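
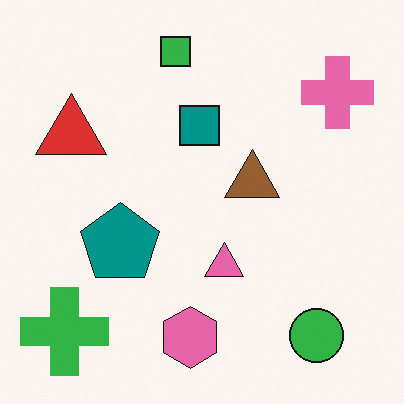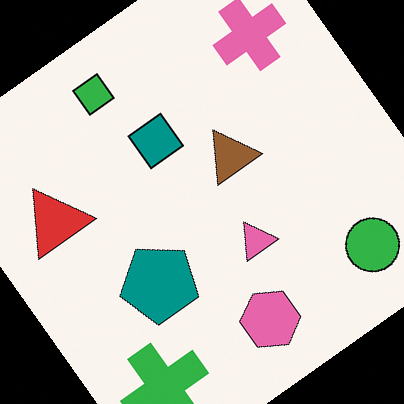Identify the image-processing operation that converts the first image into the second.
This is the original image rotated counter-clockwise by a large amount — several tens of degrees.

Every shape is tilted by the same angle and the image corners show triangular fill wedges — a whole-image rotation by a non-right angle.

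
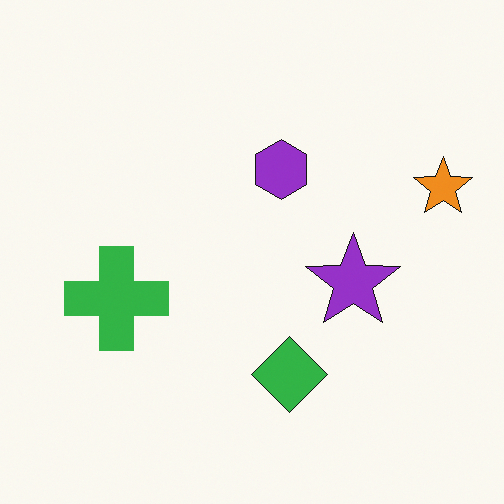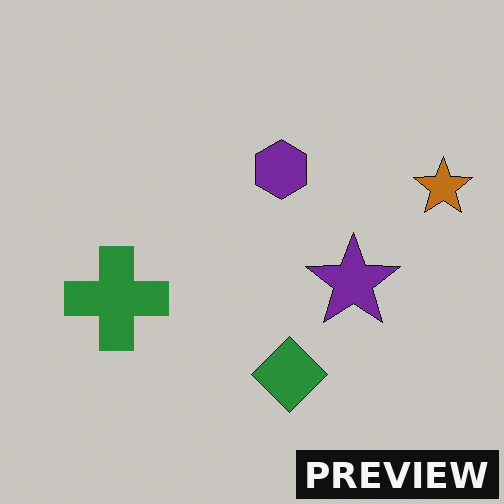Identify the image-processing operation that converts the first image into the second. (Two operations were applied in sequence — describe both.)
This is the original image slightly darkened, then watermarked with the text "PREVIEW" in the lower-right corner.

Every pixel — background and shapes alike — is uniformly darkened. A dark label reading "PREVIEW" appears in the lower-right corner.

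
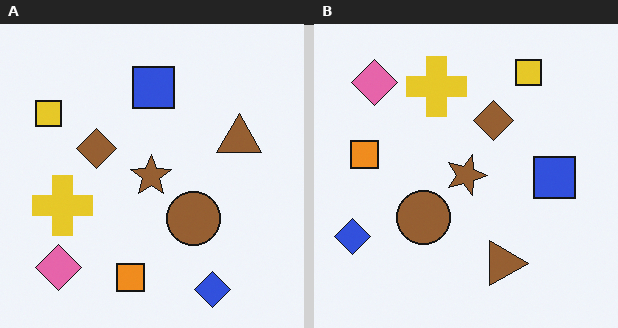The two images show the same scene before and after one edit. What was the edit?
The right (B) image is the left (A) rotated 90° clockwise.

The pink diamond sits in the bottom-left of the left (A) image and the top-left of the right (B) — consistent with a whole-image 90° clockwise rotation.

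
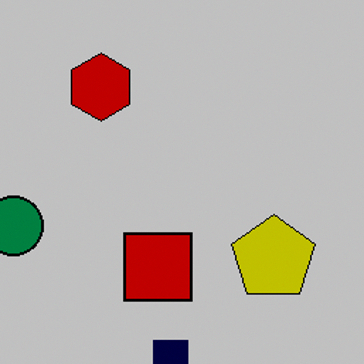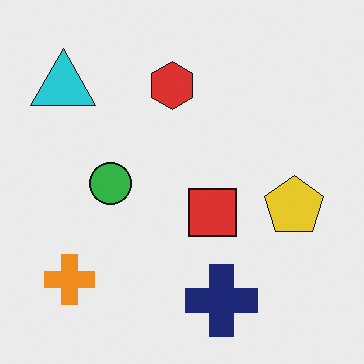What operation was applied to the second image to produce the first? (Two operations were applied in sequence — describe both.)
Aggressively posterized, then cropped to a modestly smaller region and rescaled.

Each flat color has snapped to a coarser quantized level — most visibly, the near-white background has dropped to a flat grey. The visible shapes are larger and the field of view is narrower; shapes near the original edges may be partly or wholly outside the frame — a crop-and-rescale.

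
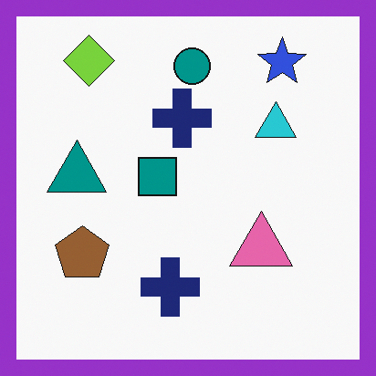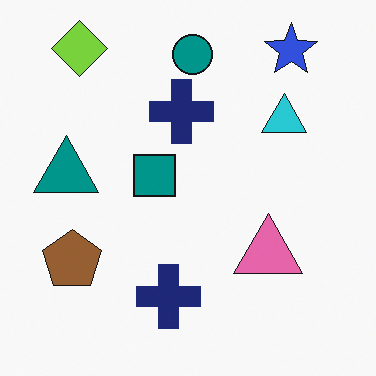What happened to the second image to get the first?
It was framed with a purple border.

A solid purple frame runs around the edge of the first image, with the content slightly shrunk inside it.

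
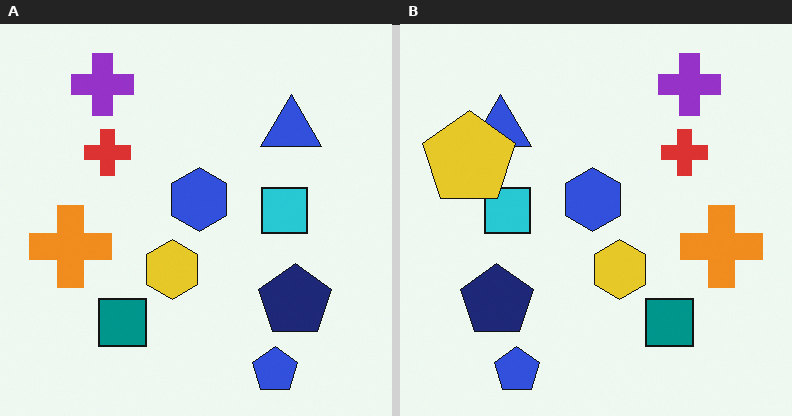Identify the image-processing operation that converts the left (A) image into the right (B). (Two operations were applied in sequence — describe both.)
It was flipped horizontally (left ↔ right), then overlaid with an additional yellow pentagon.

The orange cross is in the left of the left (A) image and the right of the right (B) — shapes on opposite sides of the vertical midline have swapped in a mirror flip. A yellow pentagon appears in the right (B) image that is absent from the left (A).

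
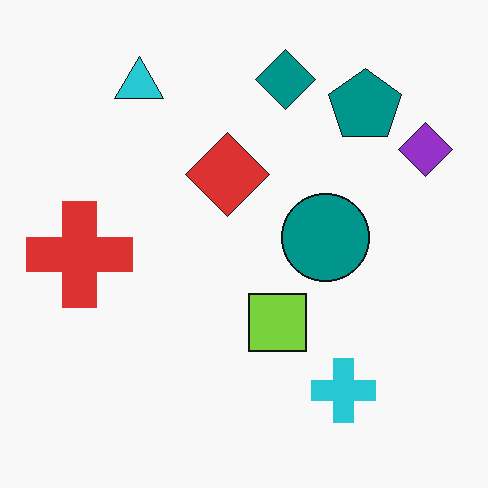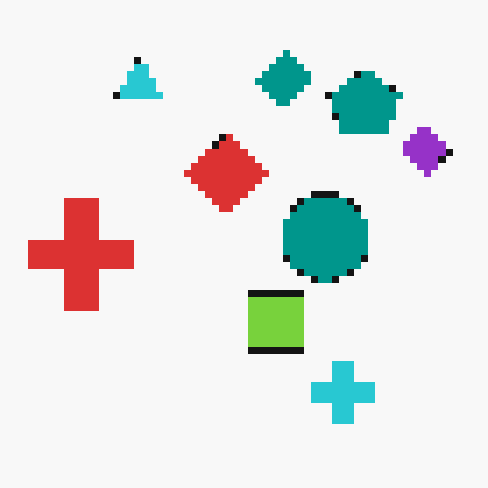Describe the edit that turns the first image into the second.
This is the original image moderately pixelated.

Shapes are reduced to large square blocks; fine edges and outlines are lost — a downscale-then-upscale (mosaic) effect.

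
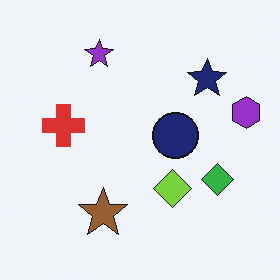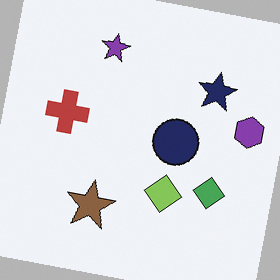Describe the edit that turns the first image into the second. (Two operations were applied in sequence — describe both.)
The second image is the first slightly desaturated, then rotated clockwise by a few degrees.

All colors are more muted and greyish — a global saturation change. Every shape is tilted by the same angle and the image corners show triangular fill wedges — a whole-image rotation by a non-right angle.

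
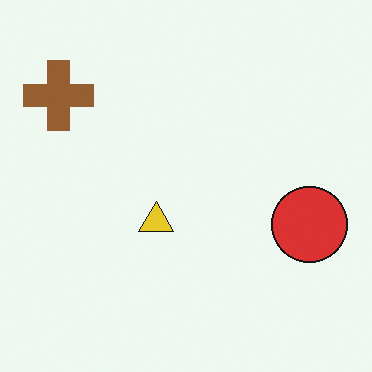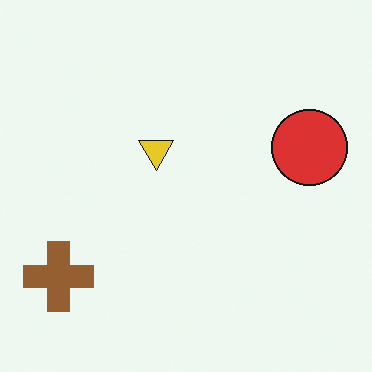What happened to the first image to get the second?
It was flipped vertically (top ↔ bottom).

The brown cross is in the top-left of the first image and the bottom-left of the second — shapes on opposite sides of the horizontal midline have swapped in a mirror flip.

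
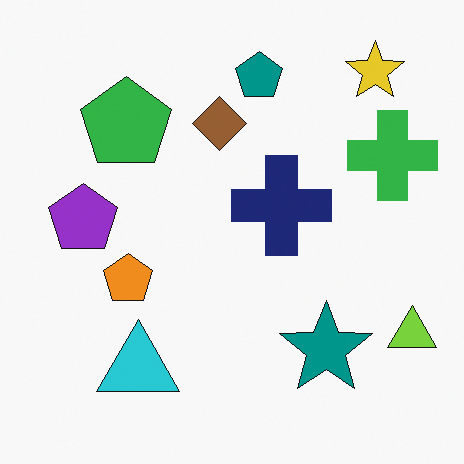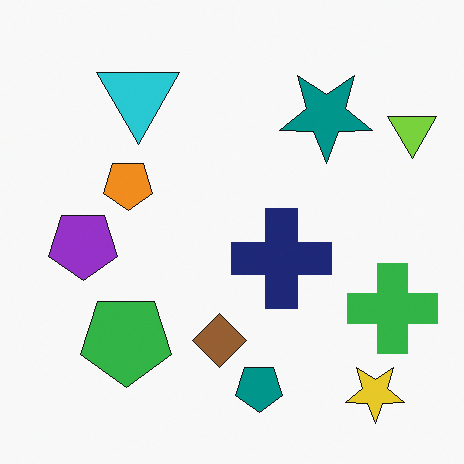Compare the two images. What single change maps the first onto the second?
The image was flipped vertically (top ↔ bottom).

The yellow star is in the top-right of the first image and the bottom-right of the second — shapes on opposite sides of the horizontal midline have swapped in a mirror flip.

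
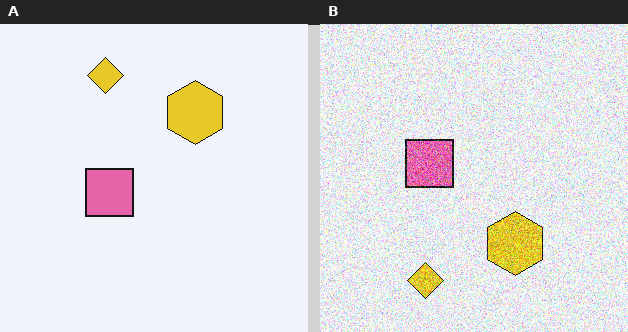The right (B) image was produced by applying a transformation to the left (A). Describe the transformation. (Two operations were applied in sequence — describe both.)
The transformation is: flipped vertically (top ↔ bottom), then degraded with strong gaussian noise.

The yellow diamond is in the top of the left (A) image and the bottom of the right (B) — shapes on opposite sides of the horizontal midline have swapped in a mirror flip. Random speckle covers the whole image, including the flat background.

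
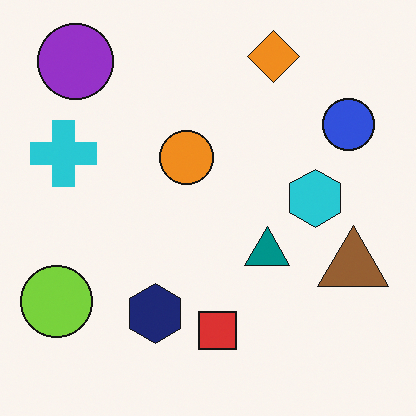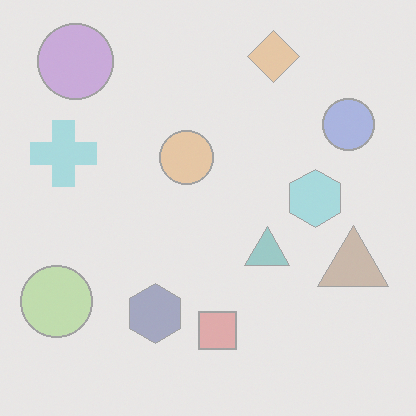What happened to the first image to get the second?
The image was washed out (contrast reduced).

Tones are pushed toward mid-grey across the whole image — a global contrast change.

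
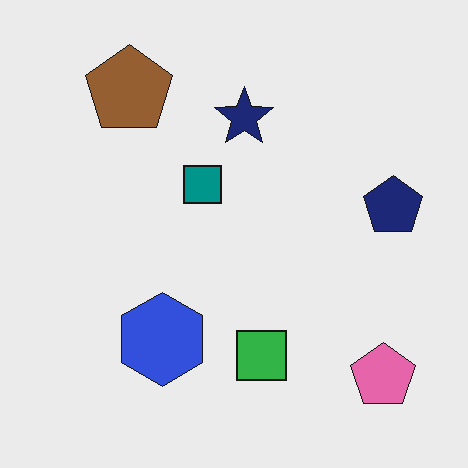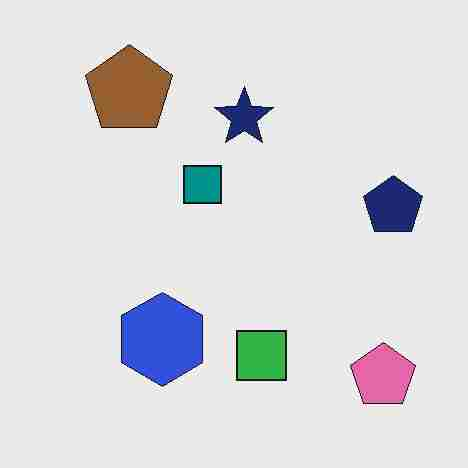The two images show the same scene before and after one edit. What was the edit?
This is the original image degraded with heavy JPEG compression.

Blocky 8×8 compression artifacts appear around shape edges and the flat background shows ringing — characteristic JPEG degradation.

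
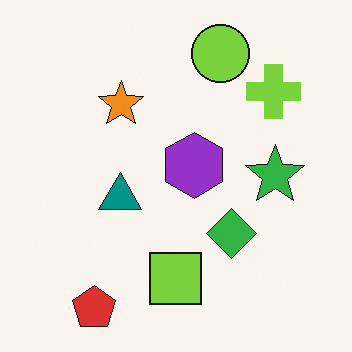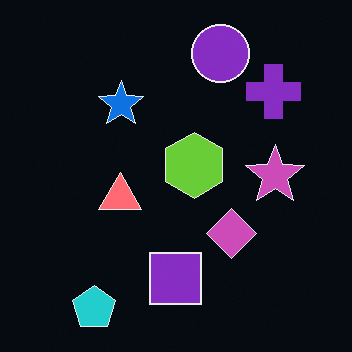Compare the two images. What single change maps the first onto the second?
The transformation is: color-inverted (negative).

The light background has become dark and every shape's color is its complement — a photographic negative.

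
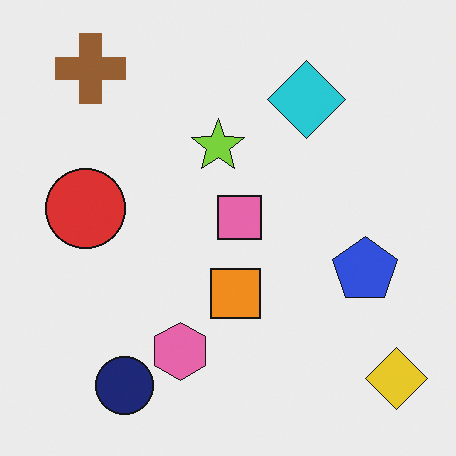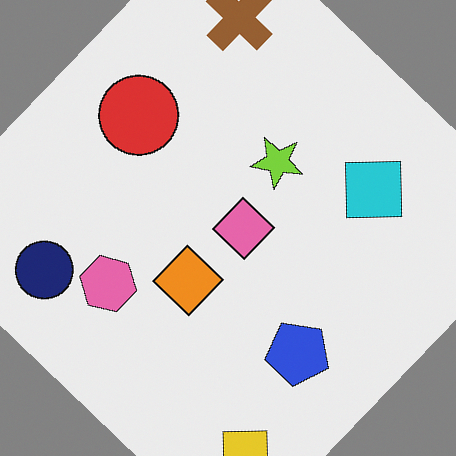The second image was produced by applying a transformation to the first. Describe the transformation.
The second image is the first rotated clockwise by a large amount — several tens of degrees.

Every shape is tilted by the same angle and the image corners show triangular fill wedges — a whole-image rotation by a non-right angle.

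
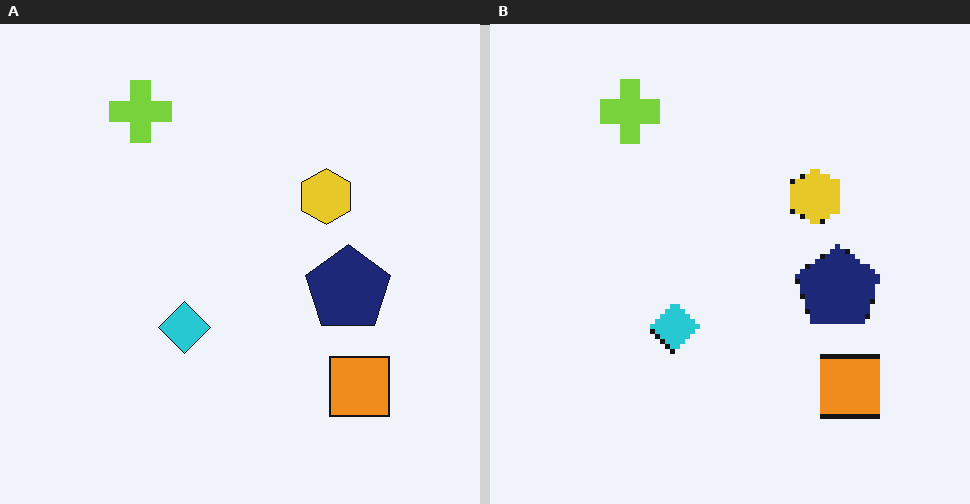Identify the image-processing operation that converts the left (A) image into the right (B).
It was lightly pixelated (a mild mosaic effect).

Shapes are reduced to large square blocks; fine edges and outlines are lost — a downscale-then-upscale (mosaic) effect.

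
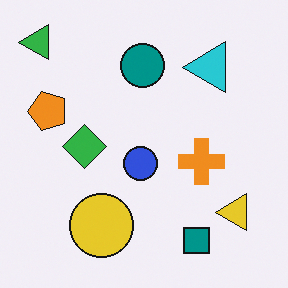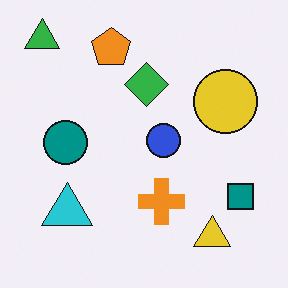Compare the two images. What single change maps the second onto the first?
The transformation is: transposed (reflected across the top-left ↔ bottom-right diagonal).

Shapes have swapped their row and column positions — what was in the top-right is now in the bottom-left — a diagonal reflection.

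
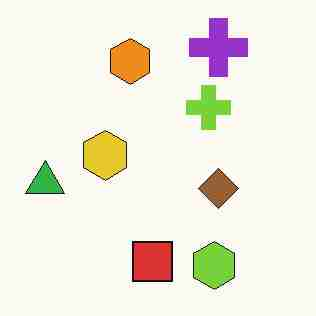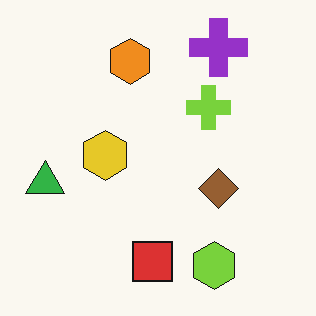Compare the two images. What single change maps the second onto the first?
This is the original image degraded with heavy JPEG compression.

Blocky 8×8 compression artifacts appear around shape edges and the flat background shows ringing — characteristic JPEG degradation.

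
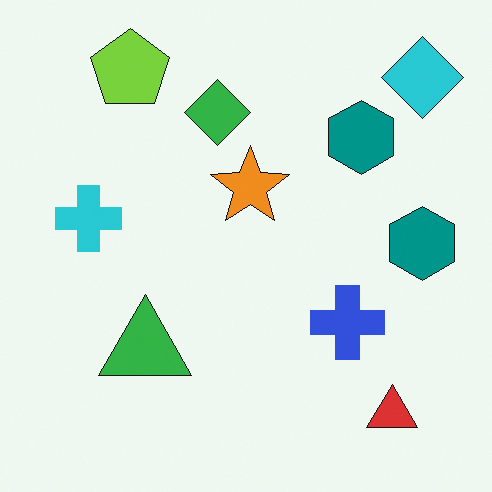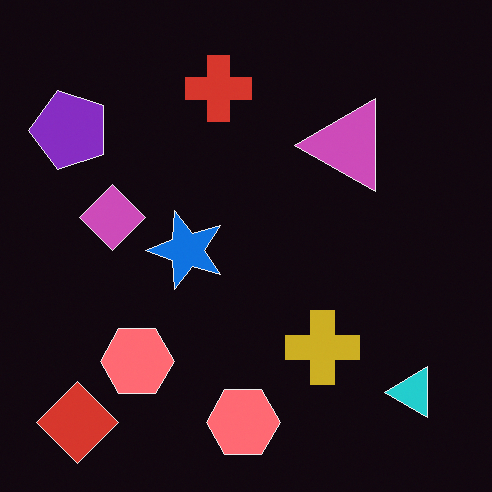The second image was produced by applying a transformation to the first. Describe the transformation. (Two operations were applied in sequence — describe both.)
This is the original image color-inverted (negative), then transposed (reflected across the top-left ↔ bottom-right diagonal).

The light background has become dark and every shape's color is its complement — a photographic negative. Shapes have swapped their row and column positions — what was in the top-right is now in the bottom-left — a diagonal reflection.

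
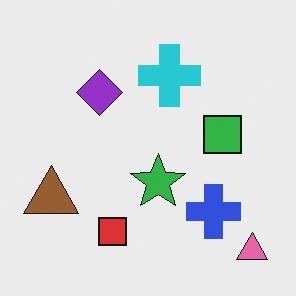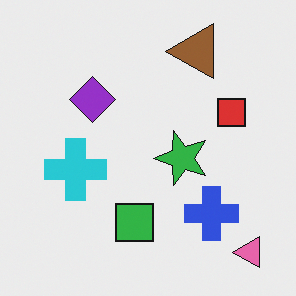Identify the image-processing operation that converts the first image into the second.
The transformation is: transposed (reflected across the top-left ↔ bottom-right diagonal).

Shapes have swapped their row and column positions — what was in the top-right is now in the bottom-left — a diagonal reflection.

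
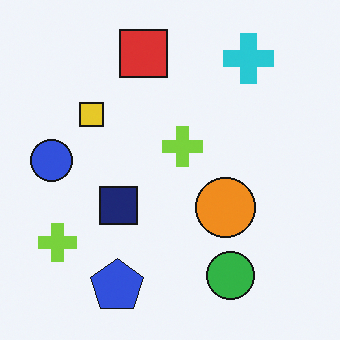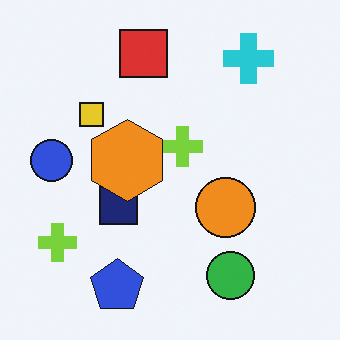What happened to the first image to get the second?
The image was overlaid with an additional orange hexagon.

An orange hexagon appears in the second image that is absent from the first.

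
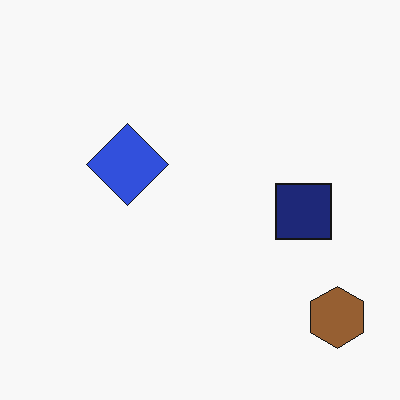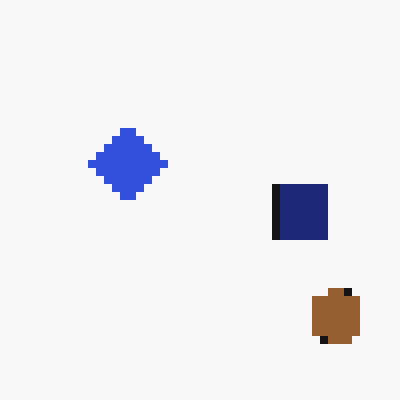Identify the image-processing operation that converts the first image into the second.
It was moderately pixelated.

Shapes are reduced to large square blocks; fine edges and outlines are lost — a downscale-then-upscale (mosaic) effect.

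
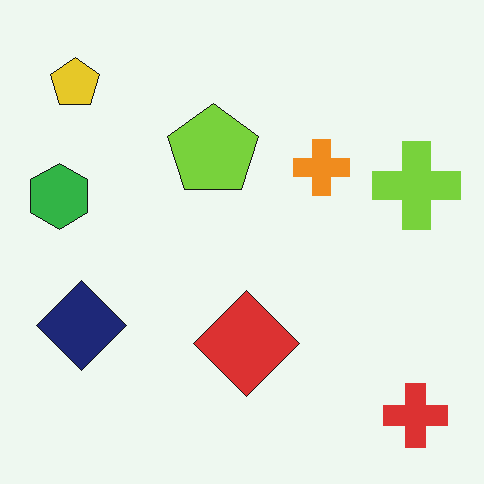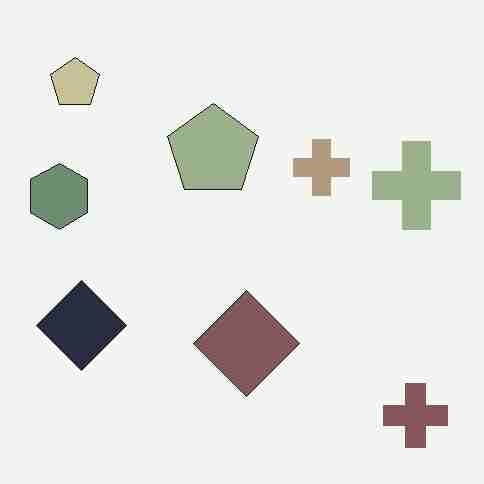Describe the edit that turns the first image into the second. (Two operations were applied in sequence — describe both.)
Made much more muted (saturation change), then degraded with heavy JPEG compression.

All colors are more muted and greyish — a global saturation change. Blocky 8×8 compression artifacts appear around shape edges and the flat background shows ringing — characteristic JPEG degradation.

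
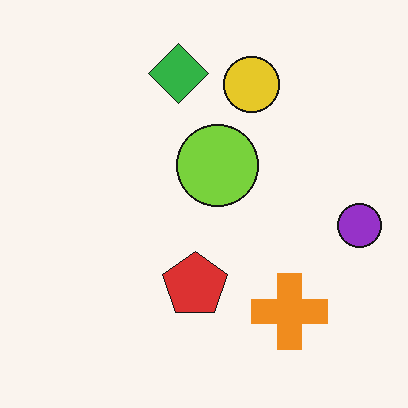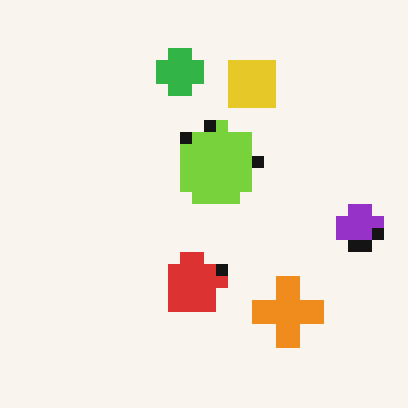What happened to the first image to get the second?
The transformation is: heavily pixelated into large blocks.

Shapes are reduced to large square blocks; fine edges and outlines are lost — a downscale-then-upscale (mosaic) effect.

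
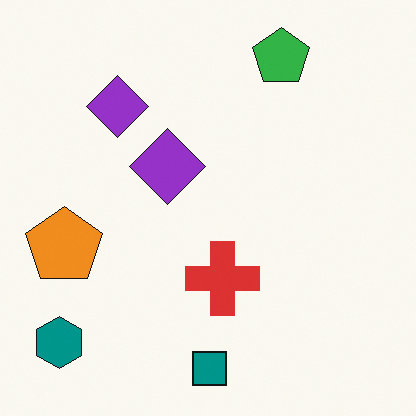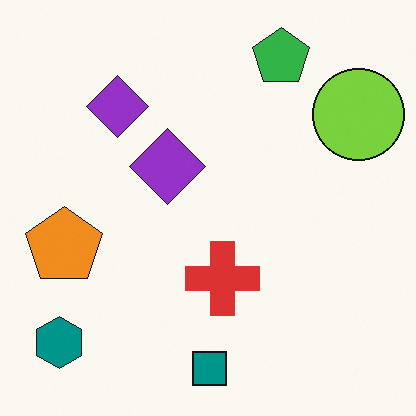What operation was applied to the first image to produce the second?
This is the original image overlaid with an additional lime circle.

A lime circle appears in the second image that is absent from the first.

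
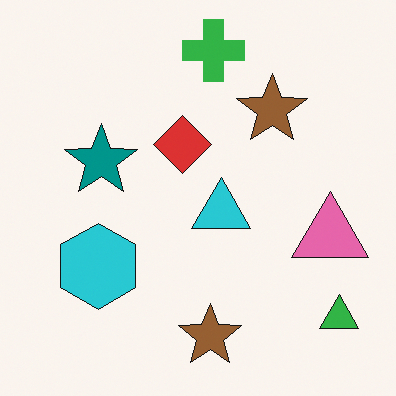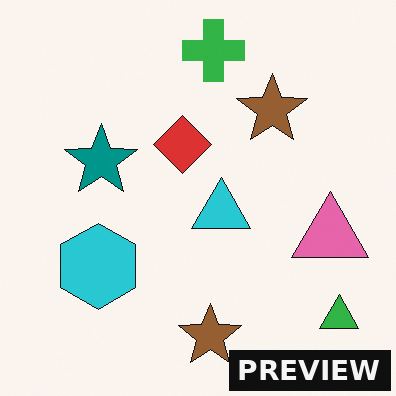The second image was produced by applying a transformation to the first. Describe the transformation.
This is the original image watermarked with the text "PREVIEW" in the lower-right corner.

A dark label reading "PREVIEW" appears in the lower-right corner.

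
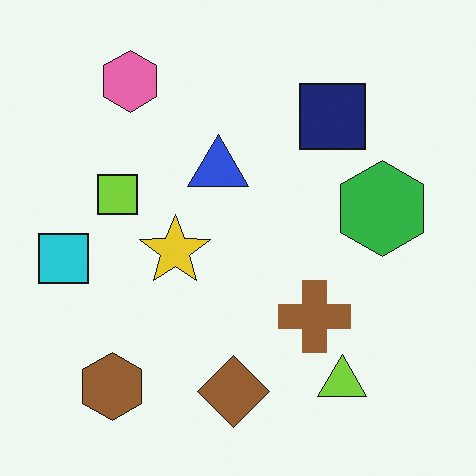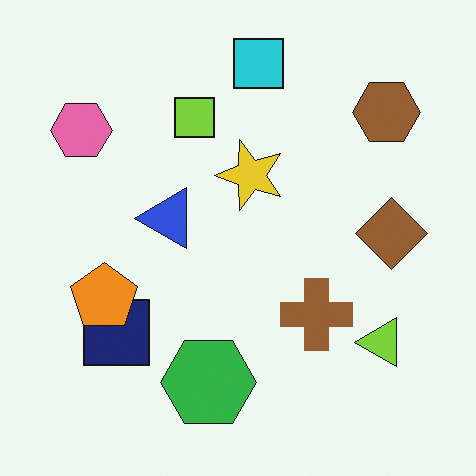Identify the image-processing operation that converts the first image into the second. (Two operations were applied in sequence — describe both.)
The second image is the first transposed (reflected across the top-left ↔ bottom-right diagonal), then overlaid with an additional orange pentagon.

Shapes have swapped their row and column positions — what was in the top-right is now in the bottom-left — a diagonal reflection. An orange pentagon appears in the second image that is absent from the first.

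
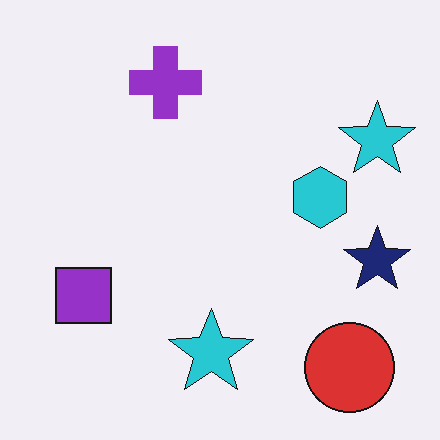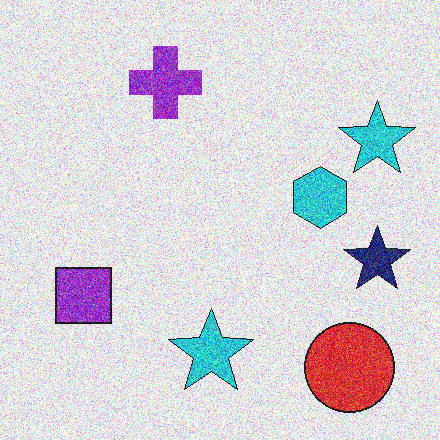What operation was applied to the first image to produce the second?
The transformation is: degraded with heavy additive noise.

Random speckle covers the whole image, including the flat background.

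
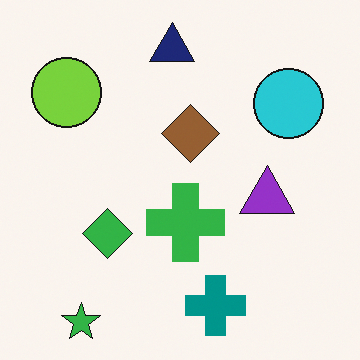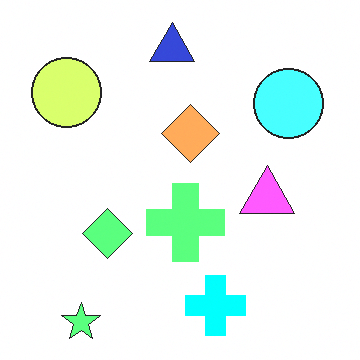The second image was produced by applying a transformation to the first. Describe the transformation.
The transformation is: noticeably brightened.

Every pixel — background and shapes alike — is uniformly brightened.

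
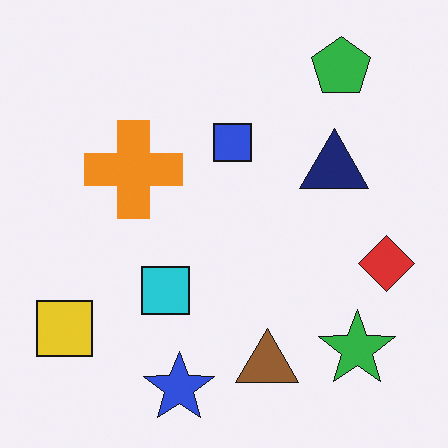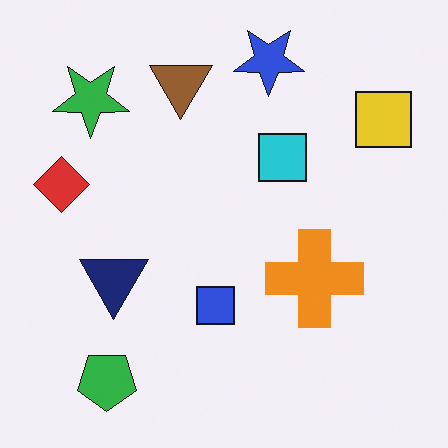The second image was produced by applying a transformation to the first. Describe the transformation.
The image was rotated 180°.

The green pentagon sits in the top-right of the first image and the bottom-left of the second — consistent with a whole-image 180° rotation.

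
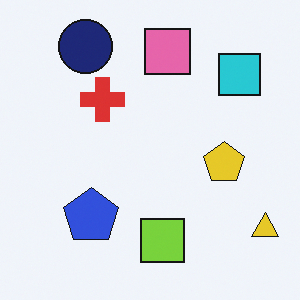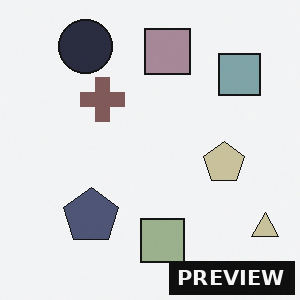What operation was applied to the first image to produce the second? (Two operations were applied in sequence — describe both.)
The second image is the first heavily desaturated, then watermarked with the text "PREVIEW" in the lower-right corner.

All colors are more muted and greyish — a global saturation change. A dark label reading "PREVIEW" appears in the lower-right corner.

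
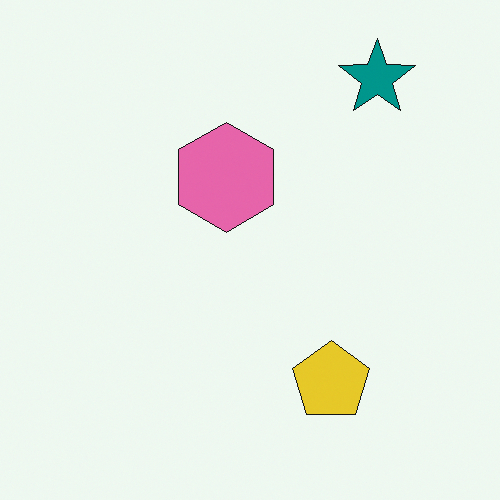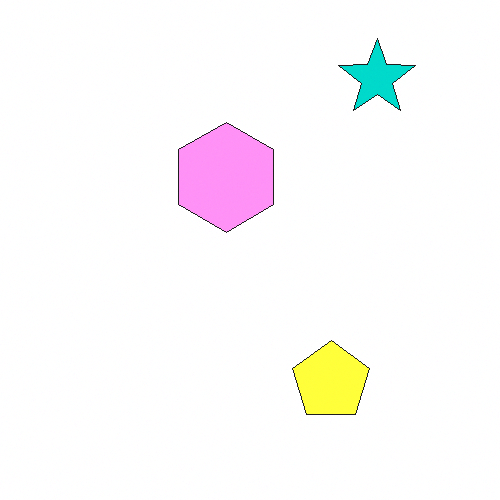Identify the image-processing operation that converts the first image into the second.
This is the original image substantially brightened.

Every pixel — background and shapes alike — is uniformly brightened.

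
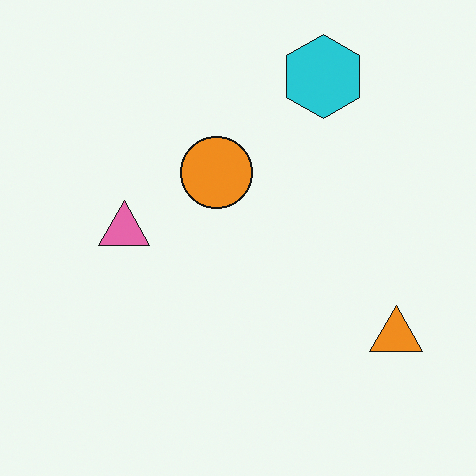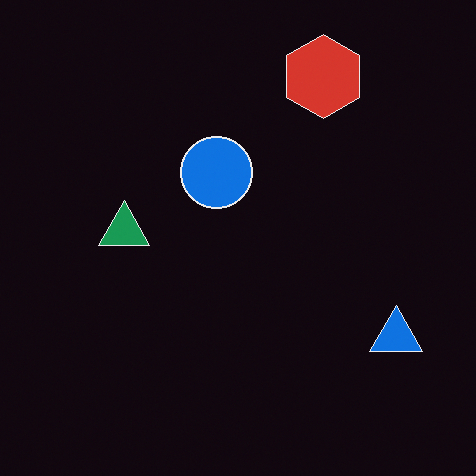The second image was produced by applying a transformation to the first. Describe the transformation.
It was color-inverted (negative).

The light background has become dark and every shape's color is its complement — a photographic negative.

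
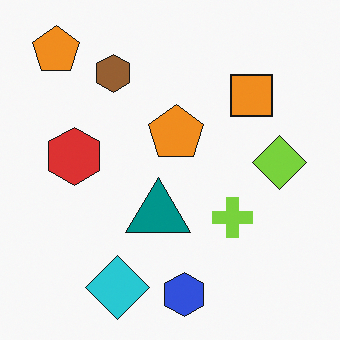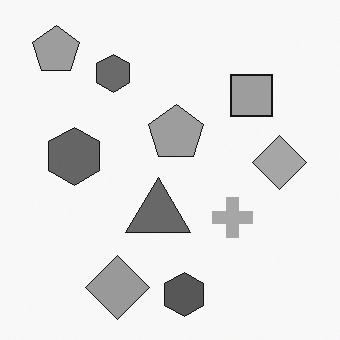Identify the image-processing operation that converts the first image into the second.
The image was converted to grayscale.

All color is removed — every shape is now a shade of grey.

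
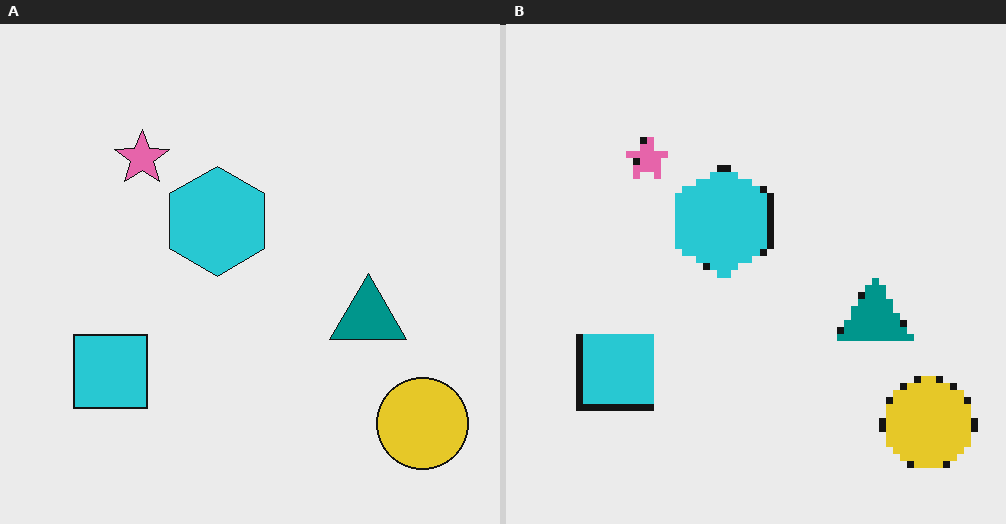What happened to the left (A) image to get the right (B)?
Pixelated into visible square blocks.

Shapes are reduced to large square blocks; fine edges and outlines are lost — a downscale-then-upscale (mosaic) effect.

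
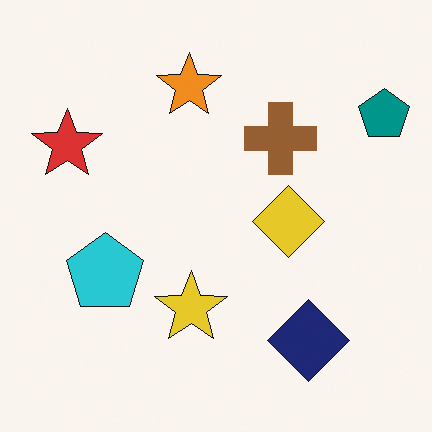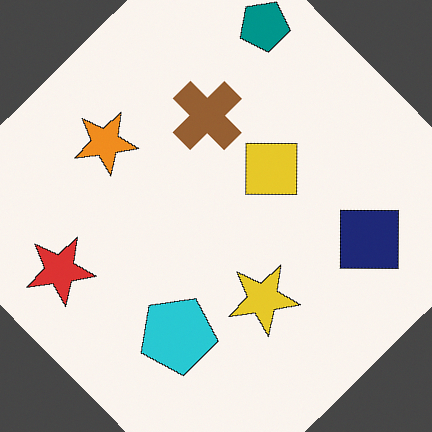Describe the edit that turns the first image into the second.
The second image is the first rotated counter-clockwise by a large amount — several tens of degrees.

Every shape is tilted by the same angle and the image corners show triangular fill wedges — a whole-image rotation by a non-right angle.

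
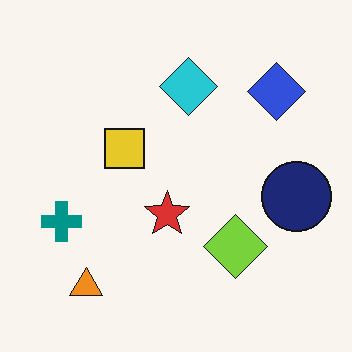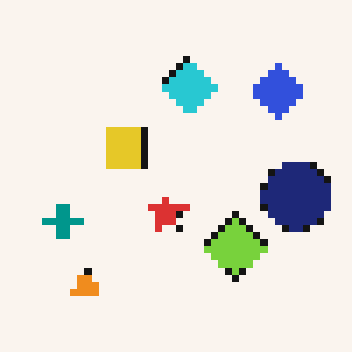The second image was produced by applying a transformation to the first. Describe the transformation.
The transformation is: moderately pixelated.

Shapes are reduced to large square blocks; fine edges and outlines are lost — a downscale-then-upscale (mosaic) effect.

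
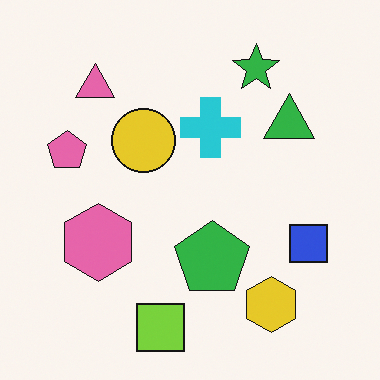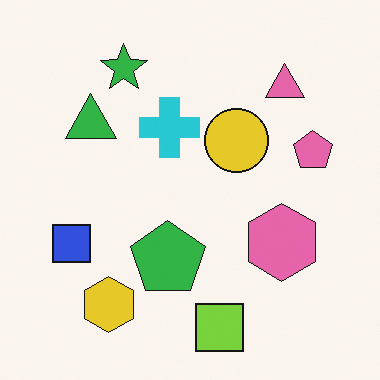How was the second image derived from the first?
The image was flipped horizontally (left ↔ right).

The pink pentagon is in the left of the first image and the right of the second — shapes on opposite sides of the vertical midline have swapped in a mirror flip.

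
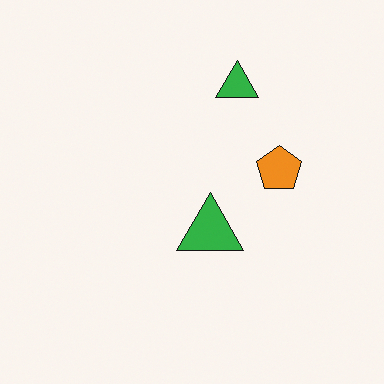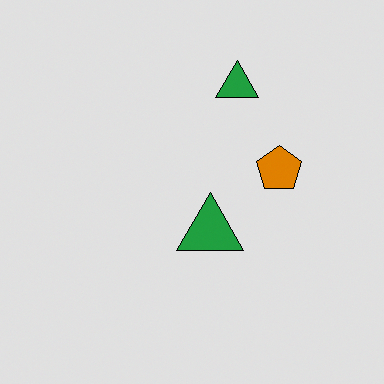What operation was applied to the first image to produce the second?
Posterized to a reduced palette.

Each flat color has snapped to a coarser quantized level — most visibly, the near-white background has dropped to a flat grey.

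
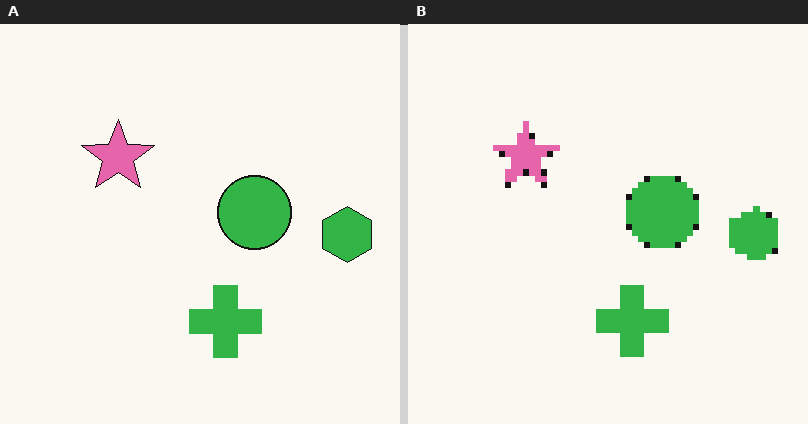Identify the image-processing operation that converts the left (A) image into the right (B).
Moderately pixelated.

Shapes are reduced to large square blocks; fine edges and outlines are lost — a downscale-then-upscale (mosaic) effect.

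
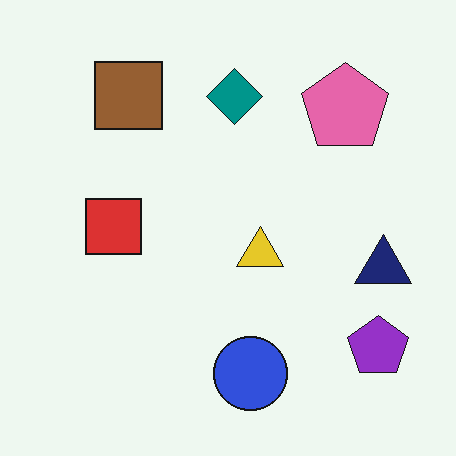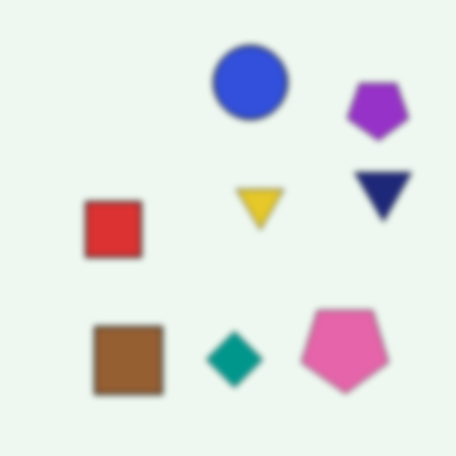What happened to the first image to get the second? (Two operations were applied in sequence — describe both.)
Flipped vertically (top ↔ bottom), then moderately blurred.

The blue circle is in the bottom of the first image and the top of the second — shapes on opposite sides of the horizontal midline have swapped in a mirror flip. Shape edges and outlines are uniformly softened across the whole image.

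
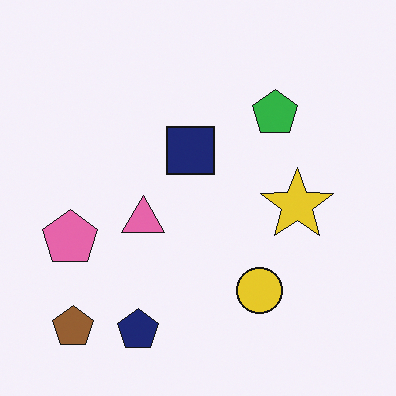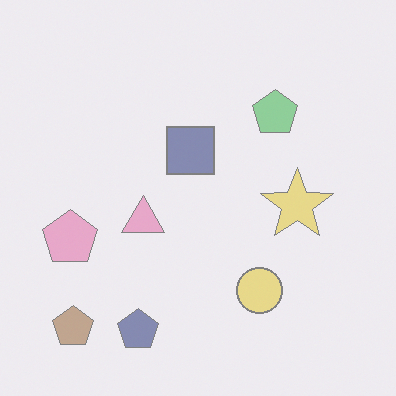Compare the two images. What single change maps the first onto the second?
The image was washed out (contrast reduced).

Tones are pushed toward mid-grey across the whole image — a global contrast change.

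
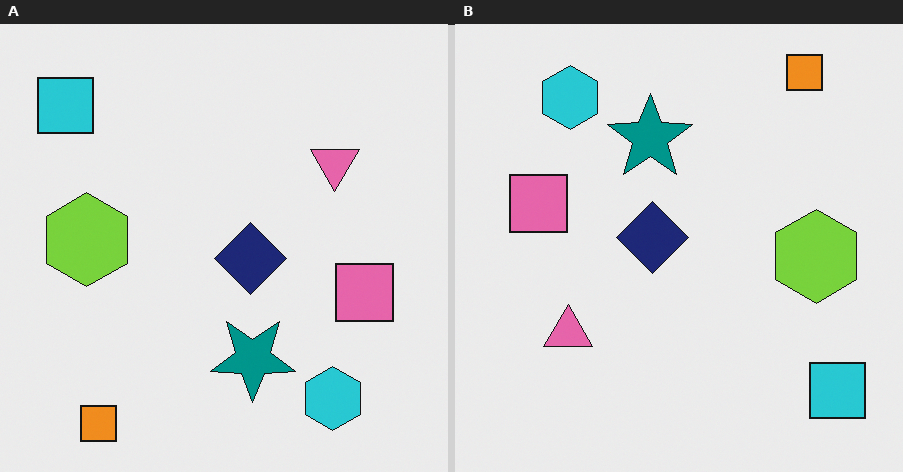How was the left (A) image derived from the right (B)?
It was rotated 180°.

The orange square sits in the top-right of the right (B) image and the bottom-left of the left (A) — consistent with a whole-image 180° rotation.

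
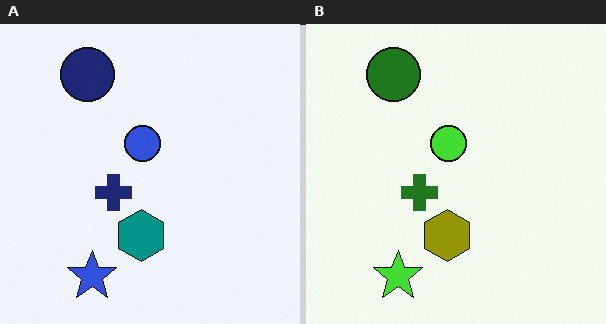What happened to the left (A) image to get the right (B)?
The right (B) image is the left (A) hue-shifted through roughly half the color wheel.

Every shape's color has rotated by the same amount around the hue wheel — a uniform hue shift.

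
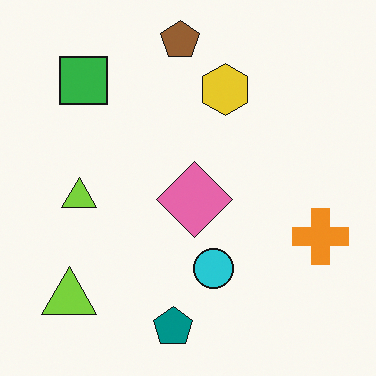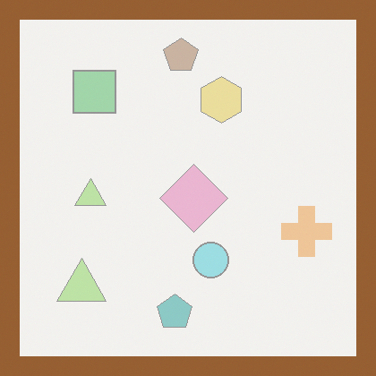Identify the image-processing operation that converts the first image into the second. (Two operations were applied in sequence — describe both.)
Washed out (contrast reduced), then framed with a brown border.

Tones are pushed toward mid-grey across the whole image — a global contrast change. A solid brown frame runs around the edge of the second image, with the content slightly shrunk inside it.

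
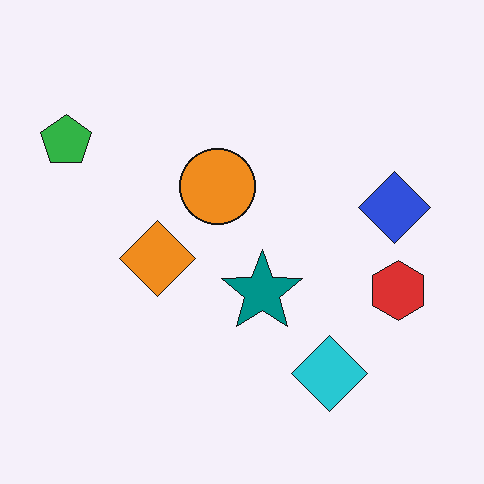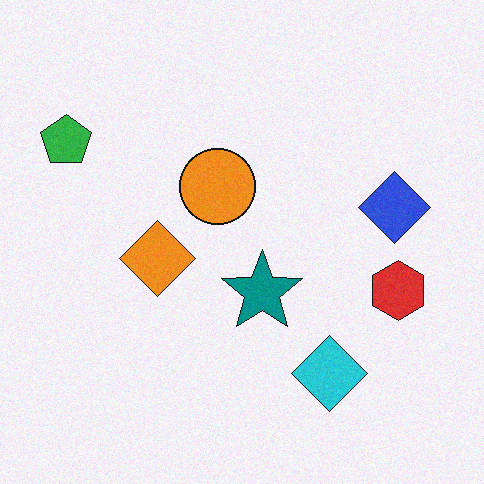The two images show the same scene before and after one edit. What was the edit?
This is the original image degraded with light additive noise.

Random speckle covers the whole image, including the flat background.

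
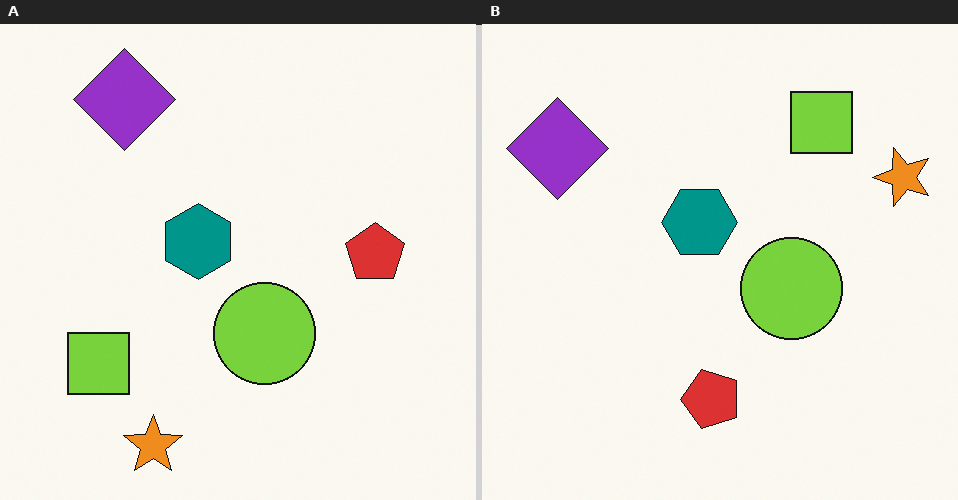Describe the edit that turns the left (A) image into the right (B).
The image was transposed (reflected across the top-left ↔ bottom-right diagonal).

Shapes have swapped their row and column positions — what was in the top-right is now in the bottom-left — a diagonal reflection.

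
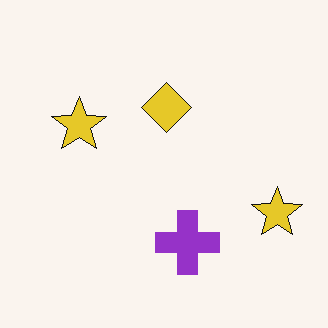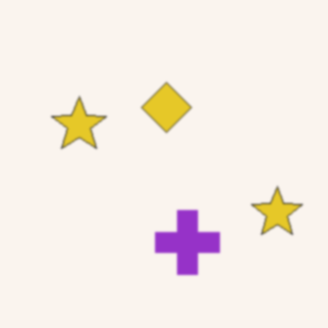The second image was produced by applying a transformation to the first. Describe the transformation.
Lightly blurred.

Shape edges and outlines are uniformly softened across the whole image.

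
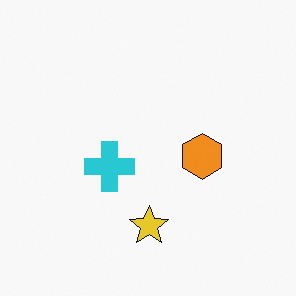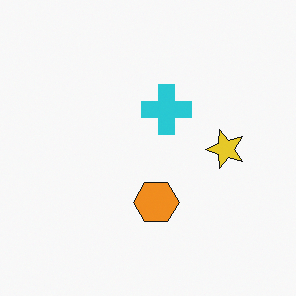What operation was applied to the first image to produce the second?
The transformation is: transposed (reflected across the top-left ↔ bottom-right diagonal).

Shapes have swapped their row and column positions — what was in the top-right is now in the bottom-left — a diagonal reflection.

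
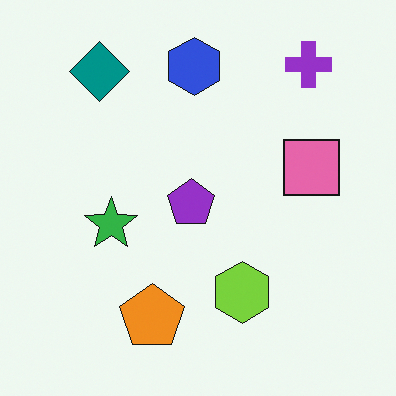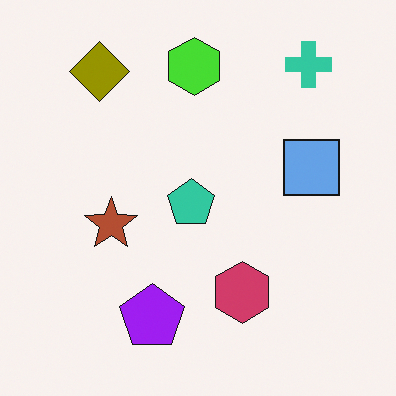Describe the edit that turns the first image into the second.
This is the original image hue-shifted by a large amount.

Every shape's color has rotated by the same amount around the hue wheel — a uniform hue shift.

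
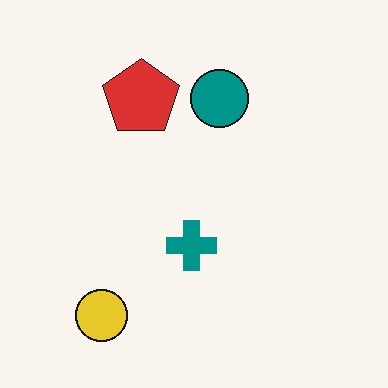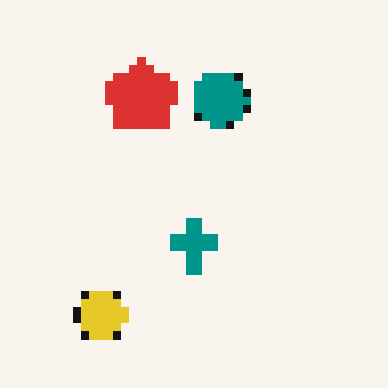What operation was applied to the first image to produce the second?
This is the original image moderately pixelated.

Shapes are reduced to large square blocks; fine edges and outlines are lost — a downscale-then-upscale (mosaic) effect.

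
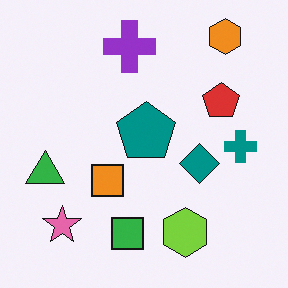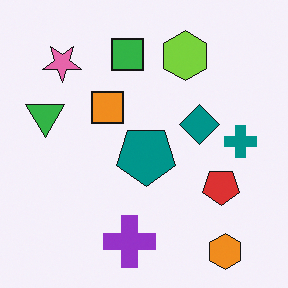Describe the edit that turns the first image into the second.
The second image is the first flipped vertically (top ↔ bottom).

The orange hexagon is in the top-right of the first image and the bottom-right of the second — shapes on opposite sides of the horizontal midline have swapped in a mirror flip.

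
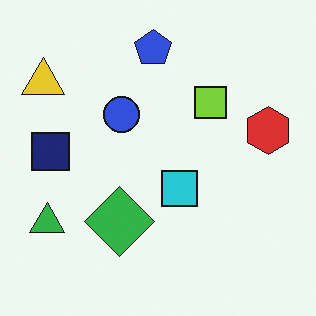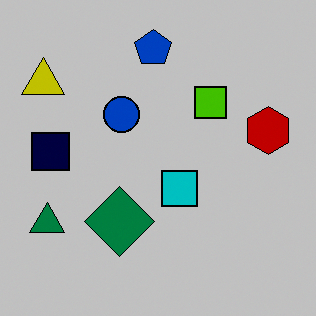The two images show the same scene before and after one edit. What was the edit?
It was heavily posterized to just a handful of flat colors.

Each flat color has snapped to a coarser quantized level — most visibly, the near-white background has dropped to a flat grey.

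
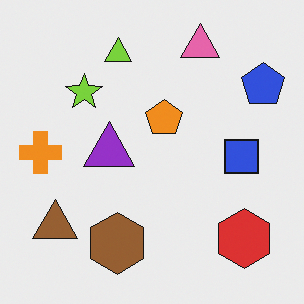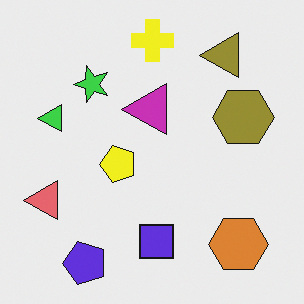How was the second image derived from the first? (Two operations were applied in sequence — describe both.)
The transformation is: transposed (reflected across the top-left ↔ bottom-right diagonal), then hue-shifted by a small amount.

Shapes have swapped their row and column positions — what was in the top-right is now in the bottom-left — a diagonal reflection. Every shape's color has rotated by the same amount around the hue wheel — a uniform hue shift.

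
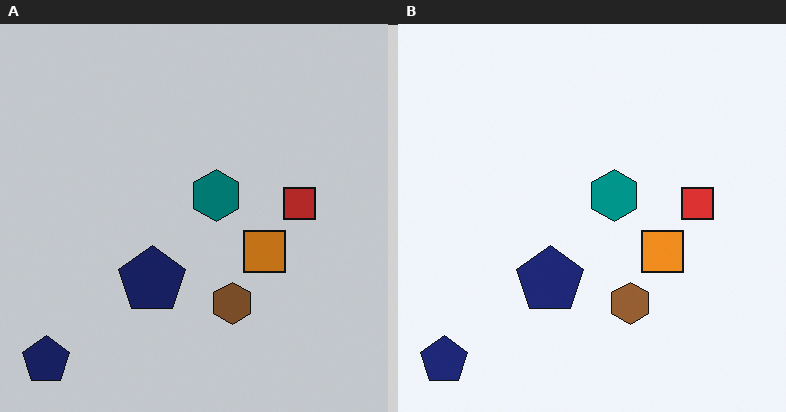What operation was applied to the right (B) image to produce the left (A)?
The left (A) image is the right (B) darkened a little.

Every pixel — background and shapes alike — is uniformly darkened.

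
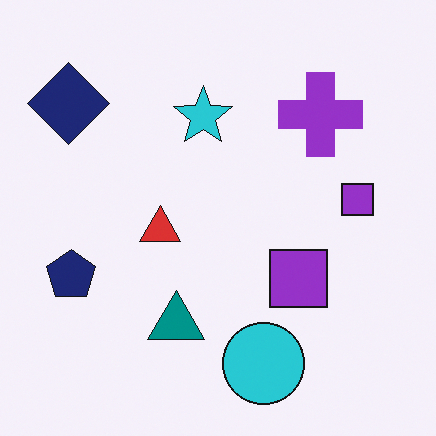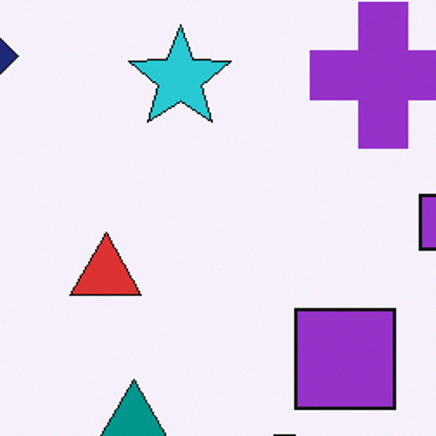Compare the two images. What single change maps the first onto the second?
The transformation is: cropped tightly and scaled back up.

The visible shapes are larger and the field of view is narrower; shapes near the original edges may be partly or wholly outside the frame — a crop-and-rescale.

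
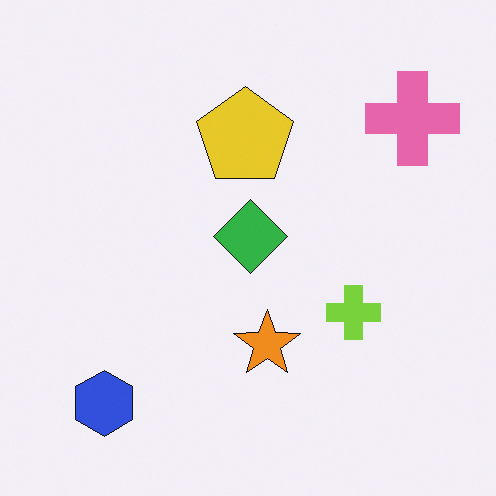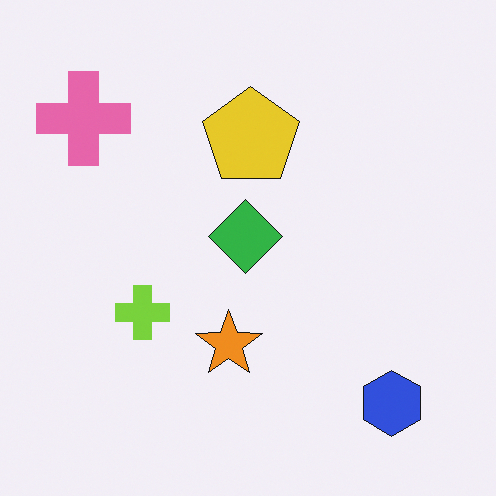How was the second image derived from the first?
The image was flipped horizontally (left ↔ right).

The pink cross is in the top-right of the first image and the top-left of the second — shapes on opposite sides of the vertical midline have swapped in a mirror flip.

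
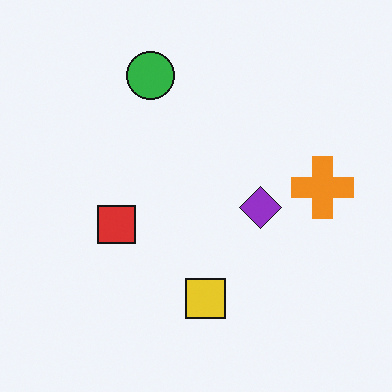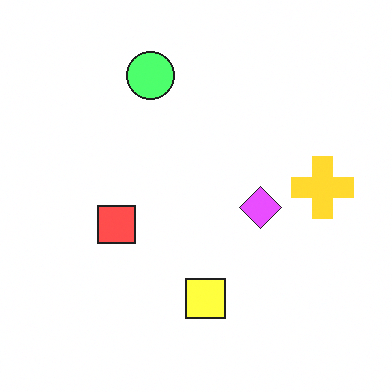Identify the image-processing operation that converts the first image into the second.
The transformation is: substantially brightened.

Every pixel — background and shapes alike — is uniformly brightened.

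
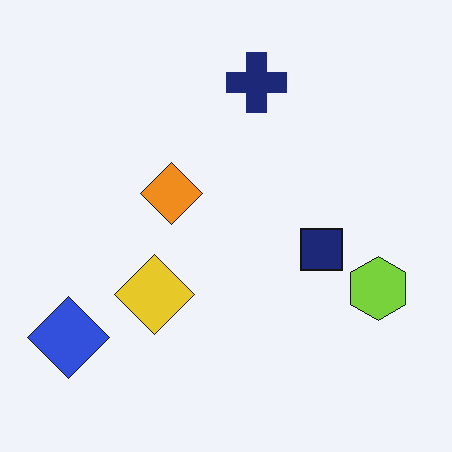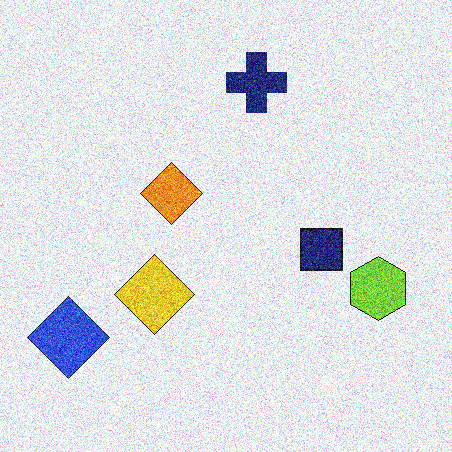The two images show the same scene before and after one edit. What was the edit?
It was degraded with a thick layer of grain.

Random speckle covers the whole image, including the flat background.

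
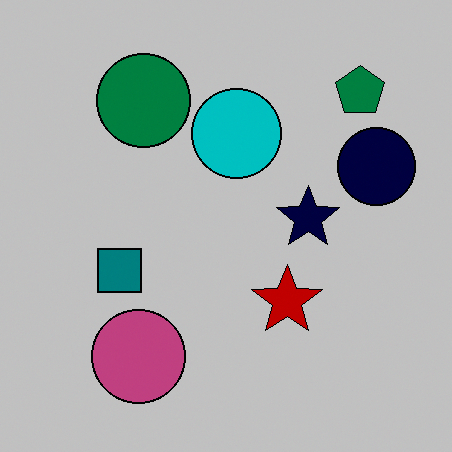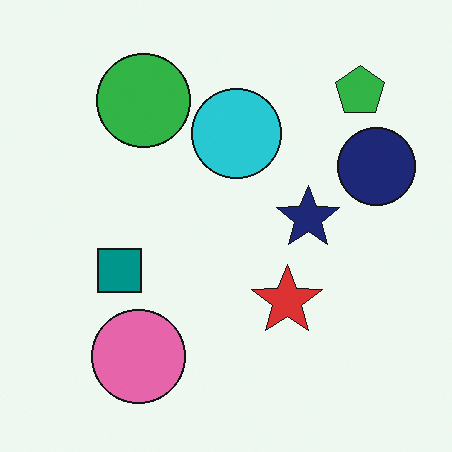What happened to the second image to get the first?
The first image is the second aggressively posterized.

Each flat color has snapped to a coarser quantized level — most visibly, the near-white background has dropped to a flat grey.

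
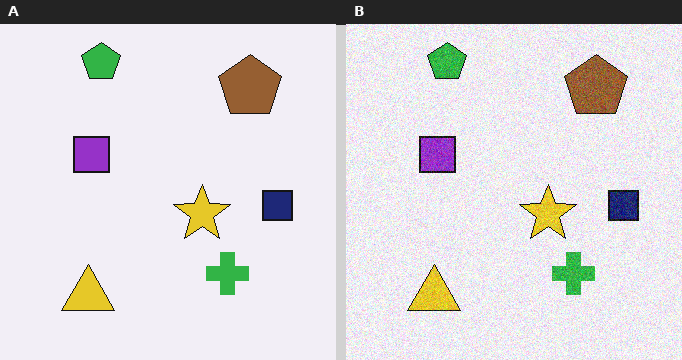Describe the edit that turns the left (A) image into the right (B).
This is the original image degraded with moderate additive noise.

Random speckle covers the whole image, including the flat background.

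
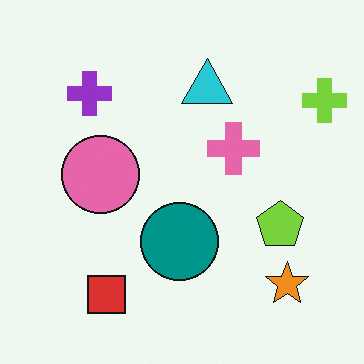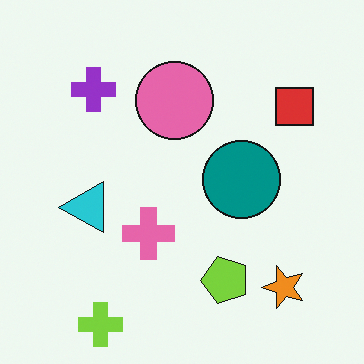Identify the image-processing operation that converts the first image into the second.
The transformation is: transposed (reflected across the top-left ↔ bottom-right diagonal).

Shapes have swapped their row and column positions — what was in the top-right is now in the bottom-left — a diagonal reflection.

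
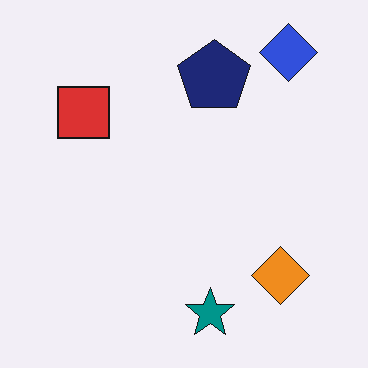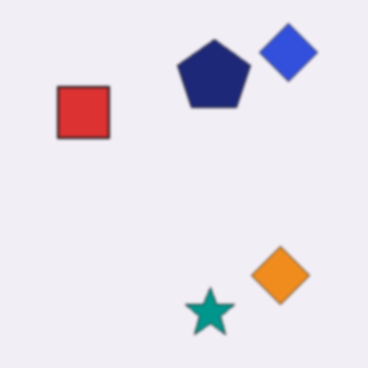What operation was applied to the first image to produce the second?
It was lightly blurred.

Shape edges and outlines are uniformly softened across the whole image.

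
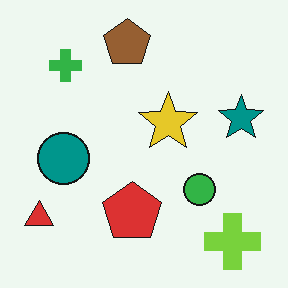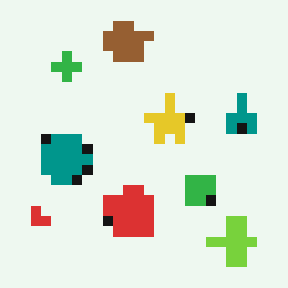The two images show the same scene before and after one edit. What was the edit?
The second image is the first coarsely pixelated.

Shapes are reduced to large square blocks; fine edges and outlines are lost — a downscale-then-upscale (mosaic) effect.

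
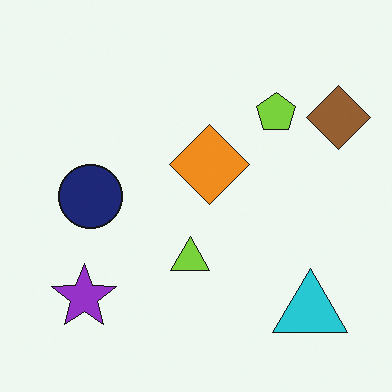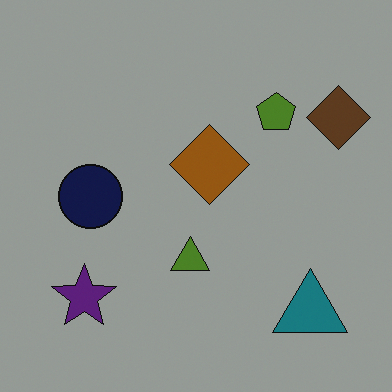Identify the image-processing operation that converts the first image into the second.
The image was darkened a lot.

Every pixel — background and shapes alike — is uniformly darkened.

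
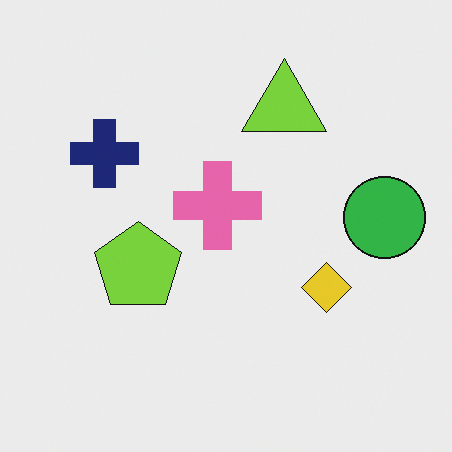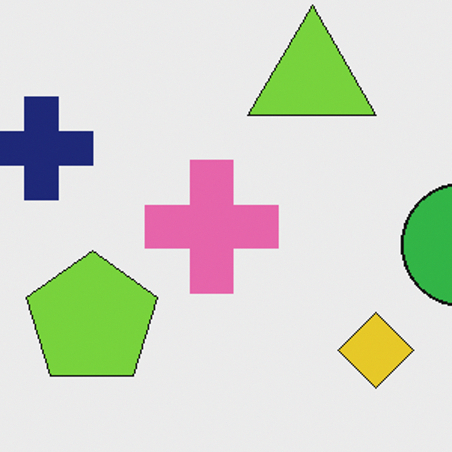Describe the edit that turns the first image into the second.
This is the original image cropped to a modestly smaller region and rescaled.

The visible shapes are larger and the field of view is narrower; shapes near the original edges may be partly or wholly outside the frame — a crop-and-rescale.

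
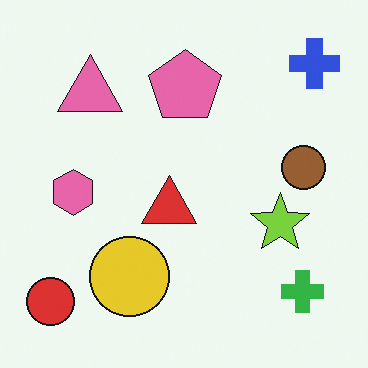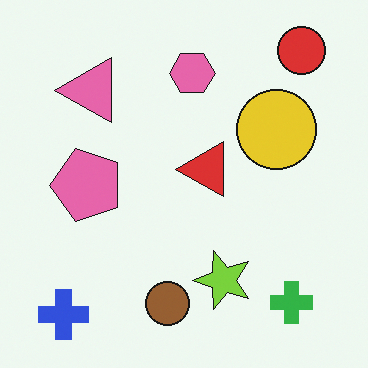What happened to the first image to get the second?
The transformation is: transposed (reflected across the top-left ↔ bottom-right diagonal).

Shapes have swapped their row and column positions — what was in the top-right is now in the bottom-left — a diagonal reflection.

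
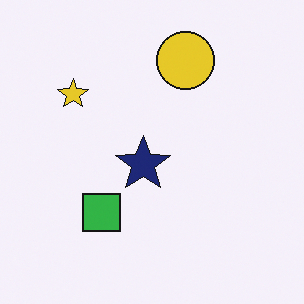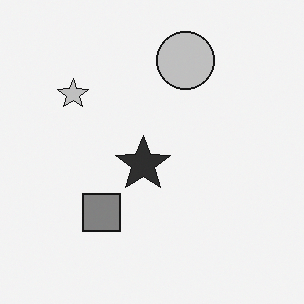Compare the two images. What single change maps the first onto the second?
The second image is the first converted to grayscale.

All color is removed — every shape is now a shade of grey.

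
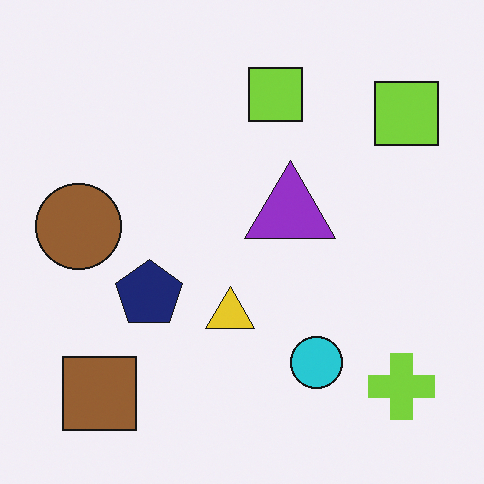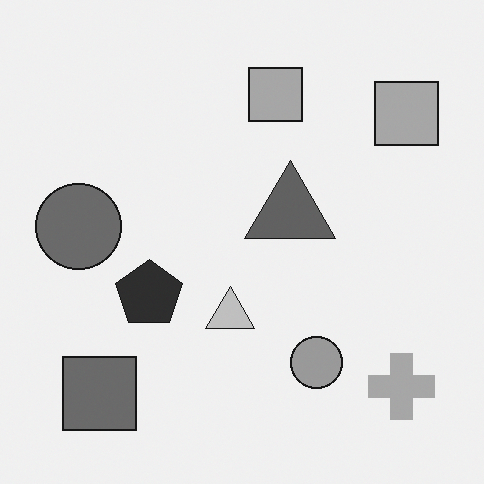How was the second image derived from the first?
The image was converted to grayscale.

All color is removed — every shape is now a shade of grey.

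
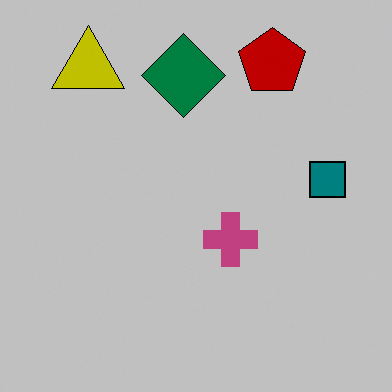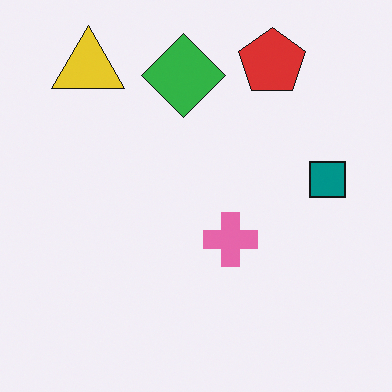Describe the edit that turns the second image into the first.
The first image is the second aggressively posterized.

Each flat color has snapped to a coarser quantized level — most visibly, the near-white background has dropped to a flat grey.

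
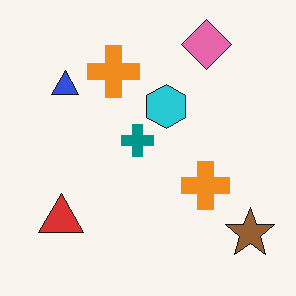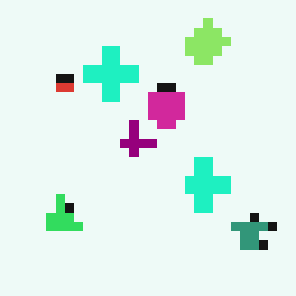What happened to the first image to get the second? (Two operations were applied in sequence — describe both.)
The image was hue-shifted noticeably, then coarsely pixelated.

Every shape's color has rotated by the same amount around the hue wheel — a uniform hue shift. Shapes are reduced to large square blocks; fine edges and outlines are lost — a downscale-then-upscale (mosaic) effect.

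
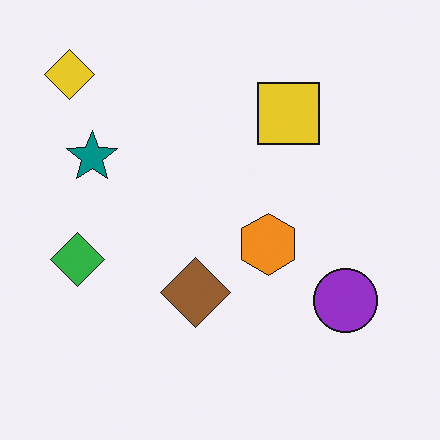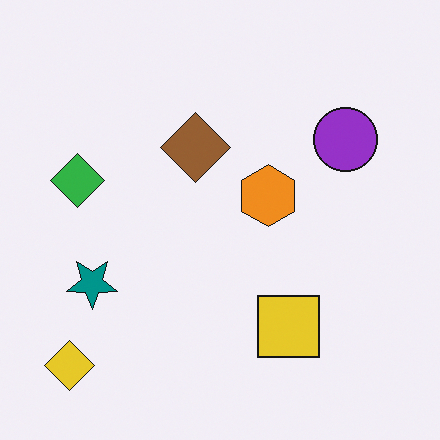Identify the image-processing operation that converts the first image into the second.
The second image is the first flipped vertically (top ↔ bottom).

The yellow diamond is in the top-left of the first image and the bottom-left of the second — shapes on opposite sides of the horizontal midline have swapped in a mirror flip.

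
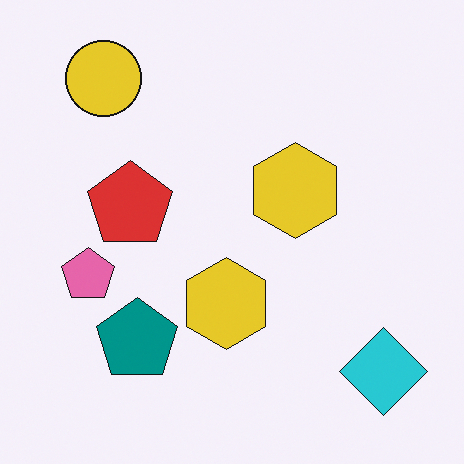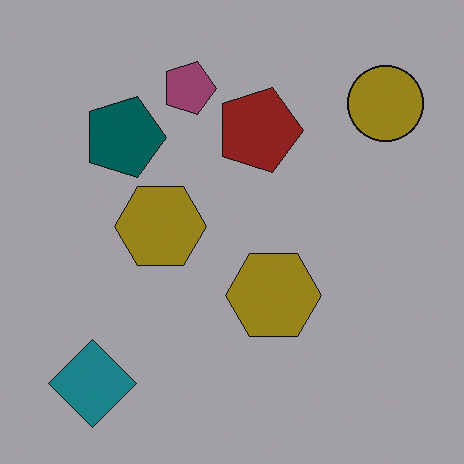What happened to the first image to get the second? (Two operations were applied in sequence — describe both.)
It was rotated 90° clockwise, then substantially darkened.

The cyan diamond sits in the bottom-right of the first image and the bottom-left of the second — consistent with a whole-image 90° clockwise rotation. Every pixel — background and shapes alike — is uniformly darkened.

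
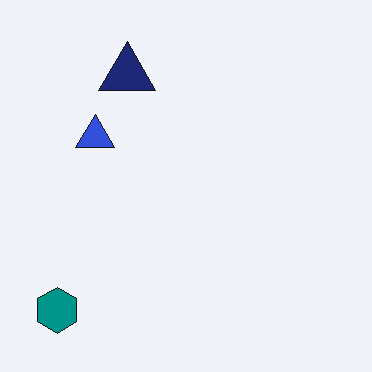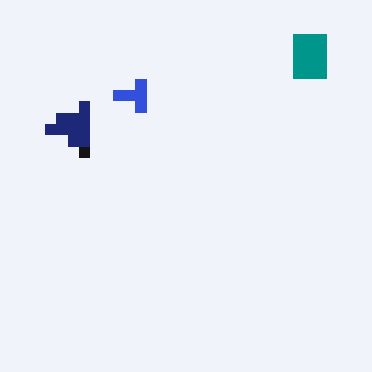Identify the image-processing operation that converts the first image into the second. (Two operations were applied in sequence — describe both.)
The transformation is: transposed (reflected across the top-left ↔ bottom-right diagonal), then coarsely pixelated.

Shapes have swapped their row and column positions — what was in the top-right is now in the bottom-left — a diagonal reflection. Shapes are reduced to large square blocks; fine edges and outlines are lost — a downscale-then-upscale (mosaic) effect.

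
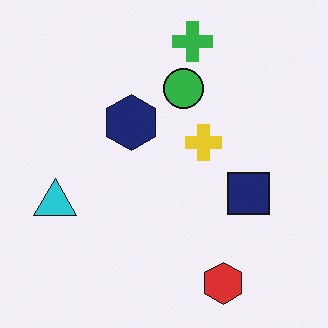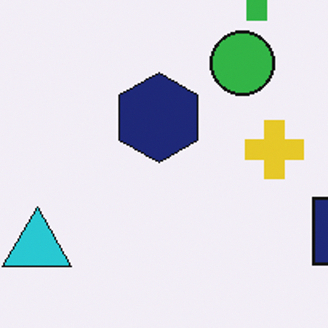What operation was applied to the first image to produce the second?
This is the original image cropped to a modestly smaller region and rescaled.

The visible shapes are larger and the field of view is narrower; shapes near the original edges may be partly or wholly outside the frame — a crop-and-rescale.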